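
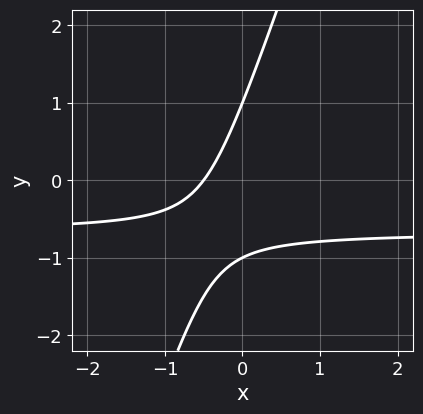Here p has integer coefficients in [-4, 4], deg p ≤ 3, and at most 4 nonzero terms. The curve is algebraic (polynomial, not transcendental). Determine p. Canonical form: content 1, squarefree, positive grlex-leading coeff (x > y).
Degree: a generic line meets the curve in up to 2 points, so deg p = 2.
Reading off the gridlines: the y-axis gridline crossings are at y ∈ {-1, 1}.
Matching integer coefficients to the picture gives p.

3*x*y - y^2 + 2*x + 1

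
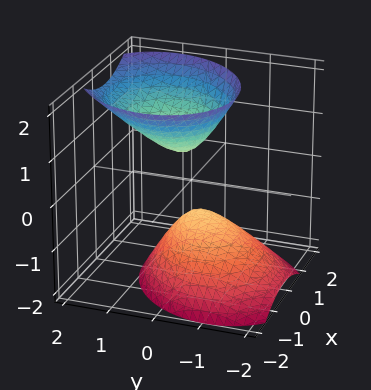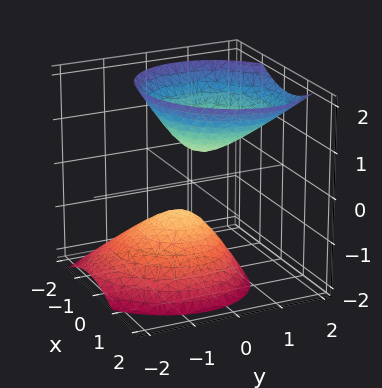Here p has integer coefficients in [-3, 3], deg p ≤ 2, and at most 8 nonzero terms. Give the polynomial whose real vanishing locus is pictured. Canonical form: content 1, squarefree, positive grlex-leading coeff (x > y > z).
3*x^2 - x*y + 3*y^2 - 2*y*z - 2*z^2 + 1

The picture has 2 separate pieces.
Degree: the shape is more complex than any degree-1 surface, so deg p = 2.
Against the integer gridlines: it misses every integer gridline on the x-axis; it misses every integer gridline on the y-axis.
Solving for integer coefficients yields p as stated.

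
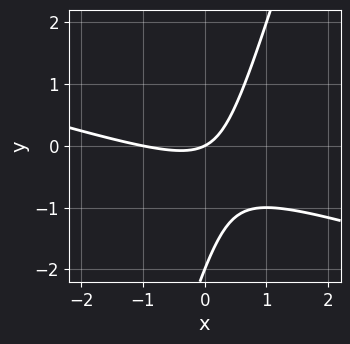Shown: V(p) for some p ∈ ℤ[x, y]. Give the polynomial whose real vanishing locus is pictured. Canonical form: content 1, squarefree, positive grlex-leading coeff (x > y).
First, degree: no degree-1 curve has this shape, so deg p = 2.
Next, from the axis intercepts and sections: the y-axis gridline crossings are at y ∈ {-2, 0}; the x-axis gridline crossings are at x ∈ {-1, 0}.
Finally, putting this together gives p.

x^2 + 3*x*y - y^2 + x - 2*y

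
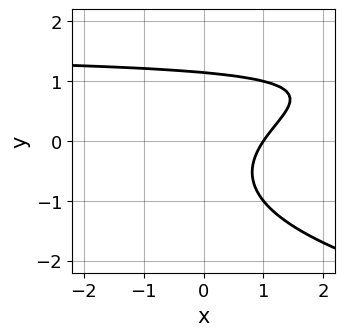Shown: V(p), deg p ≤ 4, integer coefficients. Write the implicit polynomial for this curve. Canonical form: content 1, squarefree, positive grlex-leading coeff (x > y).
(a) The degree is 3 — the shape is more complex than any degree-2 curve.
(b) Checking where it meets the axes: one x-axis crossing is at x = 1.
(c) Putting this together gives p.

2*y^3 - 2*x*y + 3*x - 3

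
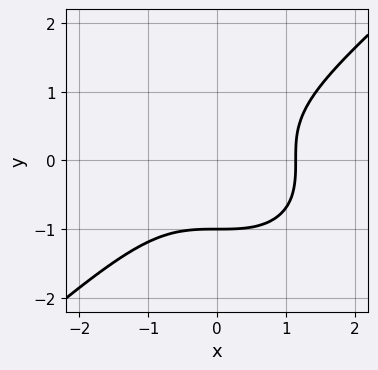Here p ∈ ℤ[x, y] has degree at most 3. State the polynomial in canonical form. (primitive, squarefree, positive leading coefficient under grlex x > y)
2*x^3 - 3*y^3 - 3

deg p = 3.
Checking where it meets the axes: one y-axis crossing is at y = -1.
Together with the visible shape, these determine p as stated.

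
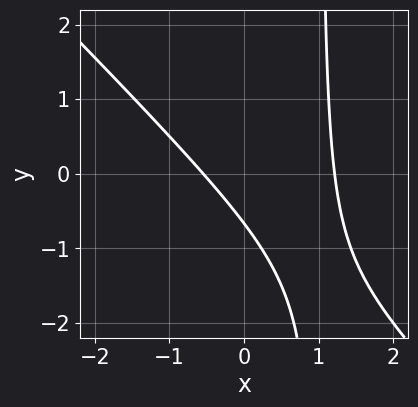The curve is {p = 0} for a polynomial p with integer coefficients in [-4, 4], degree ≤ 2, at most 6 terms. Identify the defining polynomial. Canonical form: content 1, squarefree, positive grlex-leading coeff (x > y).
(a) deg p = 2.
(b) Matching integer coefficients to the picture gives p.

3*x^2 + 3*x*y - 2*x - 3*y - 2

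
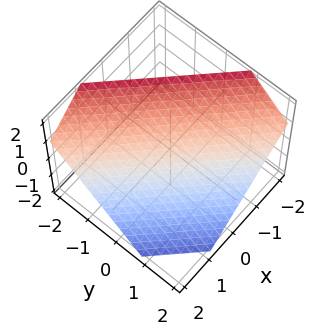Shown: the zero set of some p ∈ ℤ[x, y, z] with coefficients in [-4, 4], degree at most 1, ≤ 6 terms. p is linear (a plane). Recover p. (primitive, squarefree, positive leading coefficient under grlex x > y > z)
3*x + 3*y + 3*z - 2

1. deg p = 1.
2. Putting this together gives p.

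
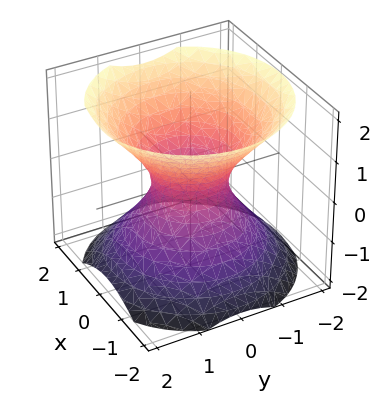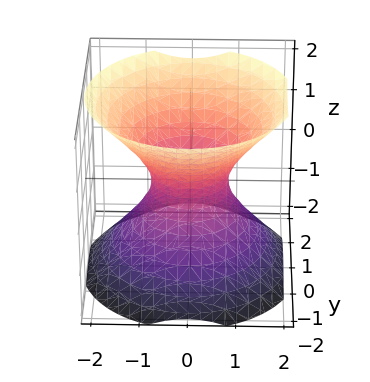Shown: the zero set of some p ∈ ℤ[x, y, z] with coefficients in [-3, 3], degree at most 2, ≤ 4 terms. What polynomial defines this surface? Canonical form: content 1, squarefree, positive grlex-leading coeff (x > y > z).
1. The degree is 2 — an hourglass — one-sheet hyperboloid; a quadric.
2. By symmetry, every cross-section ⟂ z is a circle, so x, y appear only via x² + y²; it's symmetric under z → −z, forcing even powers of z.
3. Checking where it meets the axes: the surface avoids every integer z-axis point in the box; a circular section at z = 1 has radius between 1 and 2.
4. Solving for integer coefficients yields p as stated.

3*x^2 + 3*y^2 - 3*z^2 - 2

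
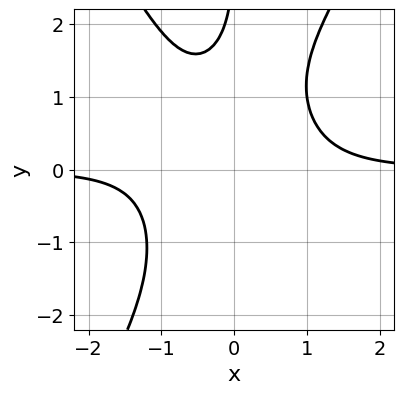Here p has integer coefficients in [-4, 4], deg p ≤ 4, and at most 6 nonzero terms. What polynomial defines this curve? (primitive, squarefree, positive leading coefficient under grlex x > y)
(a) deg p = 4. A generic line meets the curve in up to 4 points.
(b) From the visible intercepts: it misses every integer gridline on the x-axis; the curve avoids every integer y-axis point in the box.
(c) Fitting integer coefficients to these (and the overall shape) gives p.

3*x^3*y - x*y^3 + y - 3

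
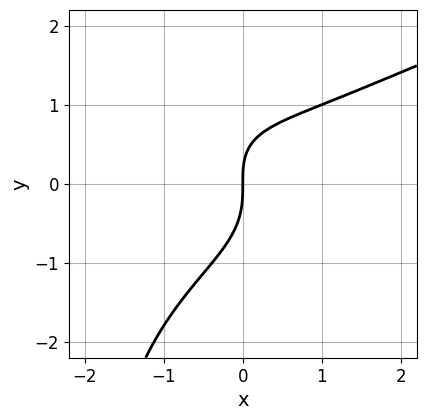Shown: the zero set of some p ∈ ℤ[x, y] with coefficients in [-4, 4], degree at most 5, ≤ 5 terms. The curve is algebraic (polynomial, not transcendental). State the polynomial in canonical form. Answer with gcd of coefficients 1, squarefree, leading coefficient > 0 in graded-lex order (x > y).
1. Degree: a generic line meets the curve in up to 4 points, so deg p = 4.
2. From the axis intercepts and sections: it crosses the y-axis at the gridline y = 0; one x-axis crossing is at x = 0.
3. The integer polynomial consistent with all of this is the stated p.

x*y^3 - x^3 + 2*y^3 + x*y - 3*x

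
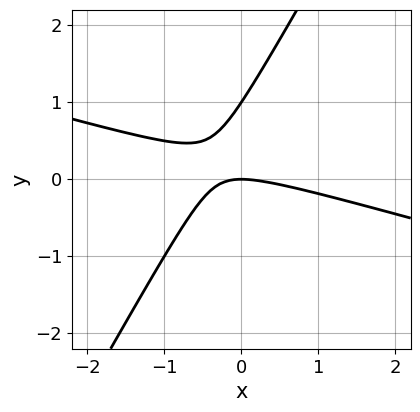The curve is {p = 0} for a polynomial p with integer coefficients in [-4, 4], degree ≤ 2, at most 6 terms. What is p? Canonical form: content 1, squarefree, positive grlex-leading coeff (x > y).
x^2 + 3*x*y - 2*y^2 + 2*y

First, deg p = 2. A generic line meets the curve in up to 2 points.
Next, from the visible intercepts: one x-axis crossing is at x = 0; among the integer gridlines, it crosses the y-axis at y ∈ {0, 1}.
Finally, solving for integer coefficients yields p as stated.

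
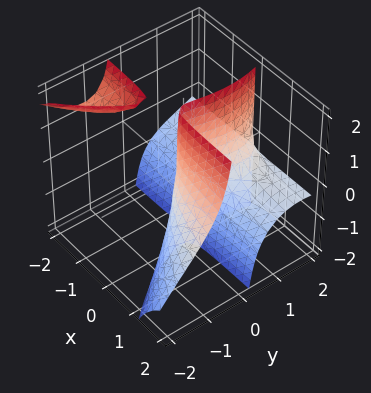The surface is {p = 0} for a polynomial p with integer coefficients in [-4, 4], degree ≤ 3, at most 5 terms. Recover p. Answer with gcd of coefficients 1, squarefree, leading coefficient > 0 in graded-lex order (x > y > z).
(a) There are 2 components. They look like related sheets of one shape, so recover p as a whole.
(b) deg p = 3. A generic line meets the surface in up to 3 points.
(c) From the visible intercepts: it crosses the x-axis at the gridline x = 0; the visible z-axis segment lies entirely on the surface; the y-axis gridline crossings are at y ∈ {0, 2}.
(d) Solving for integer coefficients yields p as stated.

3*x*y*z + y^3 - 2*y^2 + 2*x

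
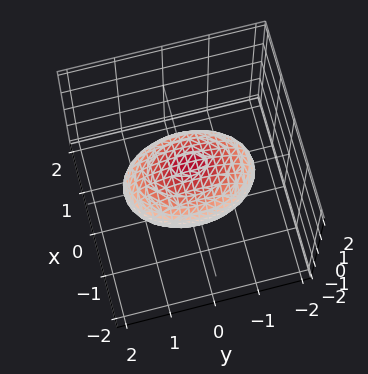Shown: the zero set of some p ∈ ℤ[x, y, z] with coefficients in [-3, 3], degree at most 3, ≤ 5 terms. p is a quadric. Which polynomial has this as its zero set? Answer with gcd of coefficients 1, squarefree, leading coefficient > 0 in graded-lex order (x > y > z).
(a) deg p = 2. A closed, bounded, convex surface; a quadric.
(b) Symmetries: mirror symmetry y ↦ −y ⇒ only even powers of y; mirror symmetry x ↦ −x ⇒ only even powers of x; mirror symmetry z ↦ −z ⇒ only even powers of z.
(c) From the visible intercepts: among the integer gridlines, it crosses the z-axis at z ∈ {-1, 1}; the x-axis gridline crossings are at x ∈ {-1, 1}.
(d) Putting this together gives p.

2*x^2 + y^2 + 2*z^2 - 2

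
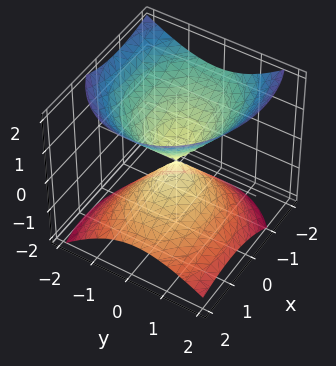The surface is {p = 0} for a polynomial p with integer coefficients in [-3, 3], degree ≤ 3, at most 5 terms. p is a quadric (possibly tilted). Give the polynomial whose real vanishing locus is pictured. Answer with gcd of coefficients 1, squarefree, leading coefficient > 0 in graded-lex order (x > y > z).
First, the picture has 2 separate pieces. They look like related sheets of one shape, so recover p as a whole.
Next, degree: no degree-1 surface has this shape, so deg p = 2.
Next, from the axis intercepts and sections: one z-axis crossing is at z = 0; it crosses the y-axis at the gridline y = 0.
Finally, assembling these constraints gives the stated polynomial.

2*x^2 + 2*x*z + 3*y^2 + y*z - 3*z^2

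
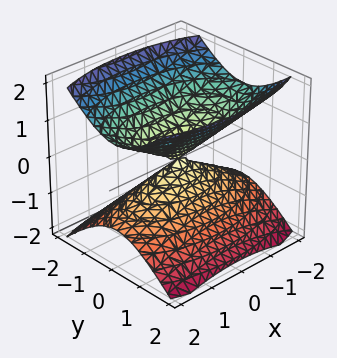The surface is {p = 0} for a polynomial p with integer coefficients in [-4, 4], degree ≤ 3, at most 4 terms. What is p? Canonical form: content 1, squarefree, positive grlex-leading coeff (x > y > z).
x^2 + 3*y^2 - 3*z^2

(a) There are 2 components. Treating them together as one polynomial.
(b) The degree is 2 — a double cone through the origin; a quadric.
(c) Symmetries: the y ↦ −y reflection is a symmetry, so y appears only in even powers; it's symmetric under x → −x, forcing even powers of x; the z ↦ −z reflection is a symmetry, so z appears only in even powers.
(d) From the visible intercepts: it crosses the y-axis at the gridline y = 0; it crosses the x-axis at the gridline x = 0; one z-axis crossing is at z = 0.
(e) Solving for integer coefficients yields p as stated.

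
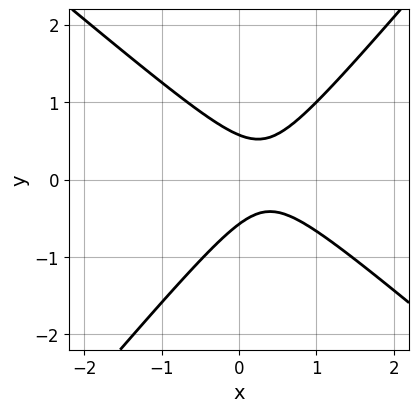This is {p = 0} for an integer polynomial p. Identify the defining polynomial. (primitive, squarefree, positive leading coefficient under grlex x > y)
1. The degree is 2 — the shape is more complex than any degree-1 curve.
2. From the visible intercepts: no x-intercept at any integer in the box.
3. Putting this together gives p.

3*x^2 + x*y - 3*y^2 - 2*x + 1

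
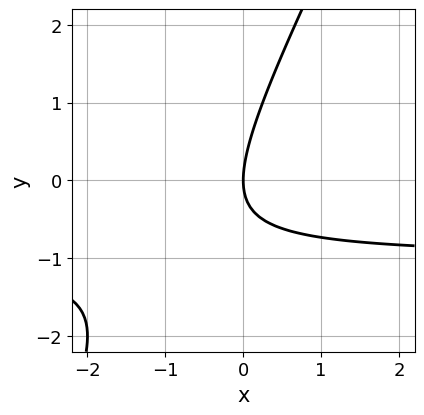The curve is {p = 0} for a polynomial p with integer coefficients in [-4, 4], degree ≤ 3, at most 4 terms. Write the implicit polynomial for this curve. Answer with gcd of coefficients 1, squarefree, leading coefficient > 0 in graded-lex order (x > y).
2*x*y - y^2 + 2*x

1. deg p = 2. A generic line meets the curve in up to 2 points.
2. From the visible intercepts: one y-axis crossing is at y = 0; it crosses the x-axis at the gridline x = 0.
3. Putting this together gives p.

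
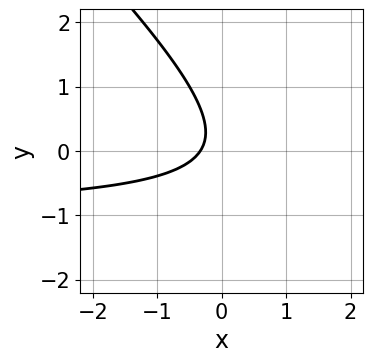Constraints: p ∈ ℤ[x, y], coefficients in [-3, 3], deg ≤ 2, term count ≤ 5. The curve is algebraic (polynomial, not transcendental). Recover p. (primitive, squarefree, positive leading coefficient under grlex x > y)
3*x*y + 3*y^2 + 3*x - y + 1

1. The degree is 2 — no degree-1 curve has this shape.
2. Checking where it meets the axes: no y-intercept at any integer in the box.
3. The integer polynomial consistent with all of this is the stated p.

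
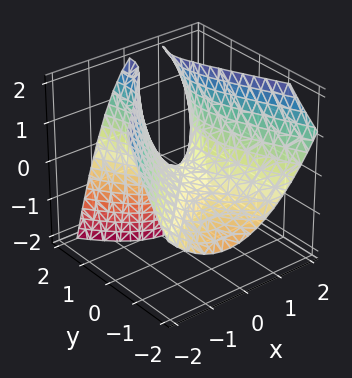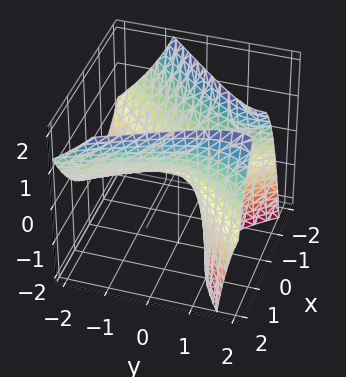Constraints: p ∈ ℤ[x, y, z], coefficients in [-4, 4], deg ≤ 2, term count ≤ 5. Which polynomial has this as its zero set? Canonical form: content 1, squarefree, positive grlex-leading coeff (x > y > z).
1. deg p = 2. A generic line meets the surface in up to 2 points.
2. Reading off the gridlines: it crosses the x-axis at the gridline x = 0; it meets the y-axis at y = 0 (among the integer gridlines); one z-axis crossing is at z = 0.
3. Solving for integer coefficients yields p as stated.

2*x^2 - x*y - y^2 + 2*y*z - 2*z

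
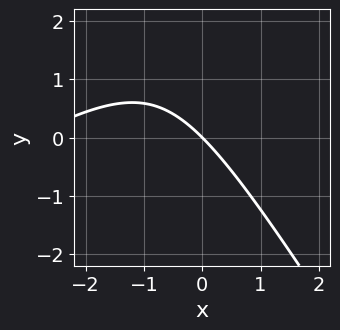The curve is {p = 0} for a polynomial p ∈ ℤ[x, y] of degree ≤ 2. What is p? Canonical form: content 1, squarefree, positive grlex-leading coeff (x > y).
x^2 - x*y - y^2 + 3*x + 3*y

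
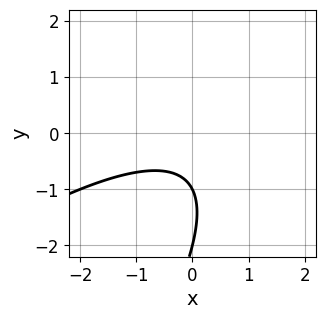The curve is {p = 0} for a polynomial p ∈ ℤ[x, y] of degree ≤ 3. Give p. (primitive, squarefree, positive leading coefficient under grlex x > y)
deg p = 2. The shape is more complex than any degree-1 curve.
Reading off the gridlines: it misses every integer gridline on the x-axis; the y-axis gridline crossings are at y ∈ {-2, -1}.
Matching integer coefficients to the picture gives p.

x^2 - 2*x*y + y^2 + 3*y + 2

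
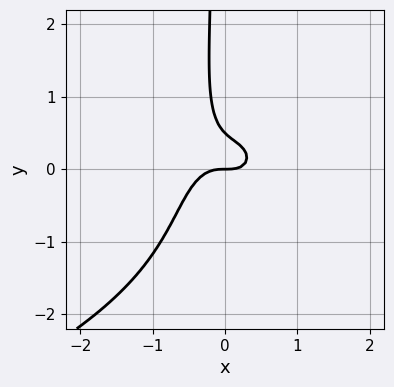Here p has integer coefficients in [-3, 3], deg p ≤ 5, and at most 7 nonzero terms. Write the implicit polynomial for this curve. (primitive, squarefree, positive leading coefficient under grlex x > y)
(a) deg p = 4. A generic line meets the curve in up to 4 points.
(b) Reading off the gridlines: one x-axis crossing is at x = 0; one y-axis crossing is at y = 0.
(c) The integer polynomial consistent with all of this is the stated p.

2*x*y^3 + 3*x^3 + 3*x*y^2 + 2*y^2 - y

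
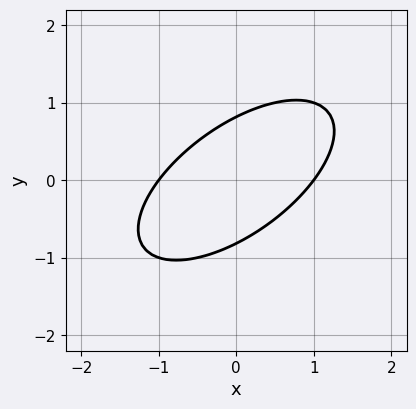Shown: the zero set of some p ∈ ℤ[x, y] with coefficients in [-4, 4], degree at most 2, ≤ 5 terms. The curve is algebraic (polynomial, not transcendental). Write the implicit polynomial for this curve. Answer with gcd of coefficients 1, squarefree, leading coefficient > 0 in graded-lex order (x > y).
2*x^2 - 3*x*y + 3*y^2 - 2

(a) Degree: no degree-1 curve has this shape, so deg p = 2.
(b) Against the integer gridlines: among the integer gridlines, it crosses the x-axis at x ∈ {-1, 1}.
(c) Matching integer coefficients to the picture gives p.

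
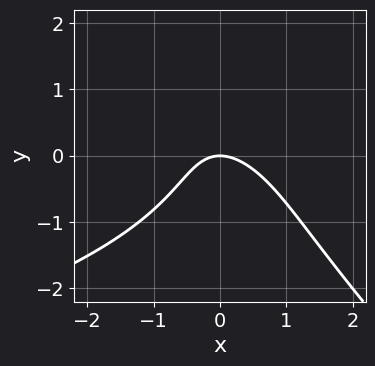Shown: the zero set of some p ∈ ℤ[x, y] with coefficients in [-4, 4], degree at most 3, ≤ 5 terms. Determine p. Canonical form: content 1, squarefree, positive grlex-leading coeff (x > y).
1. Degree: a generic line meets the curve in up to 3 points, so deg p = 3.
2. Against the integer gridlines: it crosses the y-axis at the gridline y = 0; it crosses the x-axis at the gridline x = 0.
3. Fitting integer coefficients to these (and the overall shape) gives p.

x*y^2 + y^3 + 2*x^2 + x*y + 2*y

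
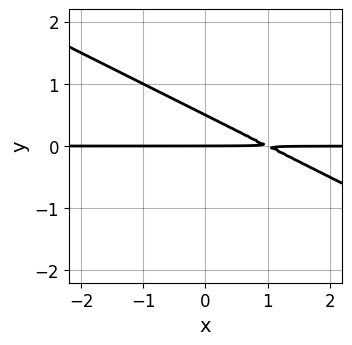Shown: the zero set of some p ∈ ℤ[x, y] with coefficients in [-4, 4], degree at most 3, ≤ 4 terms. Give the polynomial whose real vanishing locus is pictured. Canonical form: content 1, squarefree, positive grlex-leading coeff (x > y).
x*y + 2*y^2 - y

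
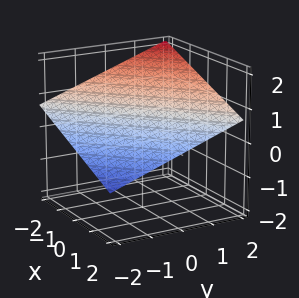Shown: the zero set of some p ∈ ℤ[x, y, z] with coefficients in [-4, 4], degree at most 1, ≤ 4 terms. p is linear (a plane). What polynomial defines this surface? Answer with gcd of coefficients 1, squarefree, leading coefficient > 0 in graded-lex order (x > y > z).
x - y + 3*z - 2

Degree: every cross-section is a straight line — this is a plane, so deg p = 1.
Checking where it meets the axes: one x-axis crossing is at x = 2; one y-axis crossing is at y = -2.
Assembling these constraints gives the stated polynomial.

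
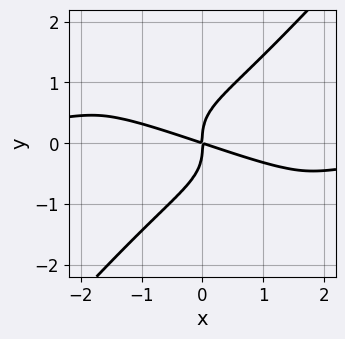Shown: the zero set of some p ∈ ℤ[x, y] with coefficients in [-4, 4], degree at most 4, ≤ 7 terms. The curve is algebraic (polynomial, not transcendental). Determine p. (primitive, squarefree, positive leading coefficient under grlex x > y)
1. deg p = 4. No degree-3 curve has this shape.
2. Against the integer gridlines: it meets the x-axis at x = 0 (among the integer gridlines); one y-axis crossing is at y = 0.
3. Matching integer coefficients to the picture gives p.

x^3*y + 3*x^2*y^2 - 3*y^4 + x^2 + 3*x*y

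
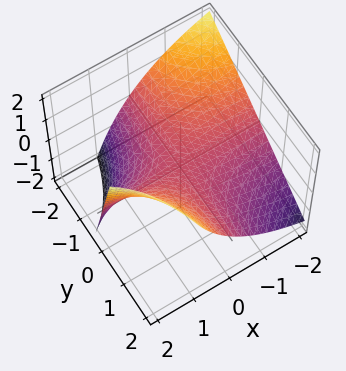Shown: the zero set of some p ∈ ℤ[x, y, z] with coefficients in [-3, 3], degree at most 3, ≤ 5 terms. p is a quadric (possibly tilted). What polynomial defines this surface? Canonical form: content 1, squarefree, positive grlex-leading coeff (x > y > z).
2*x*y + x*z - 3*z

1. deg p = 2.
2. Checking where it meets the axes: the visible x-axis segment lies entirely on the surface; it meets the z-axis at z = 0 (among the integer gridlines); every point of the y-axis in the box is on the surface.
3. Matching integer coefficients to the picture gives p.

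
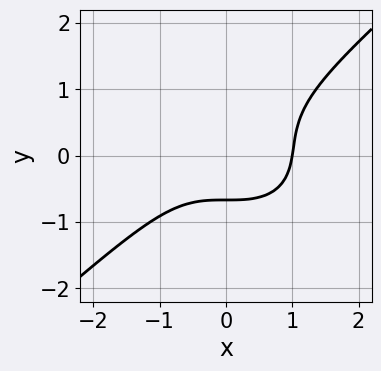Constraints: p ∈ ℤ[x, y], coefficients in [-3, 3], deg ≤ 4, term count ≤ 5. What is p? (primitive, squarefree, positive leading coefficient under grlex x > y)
1. Degree: no degree-2 curve has this shape, so deg p = 3.
2. Reading off the gridlines: it meets the x-axis at x = 1 (among the integer gridlines).
3. Assembling these constraints gives the stated polynomial.

2*x^3 - 3*y^3 + y^2 - y - 2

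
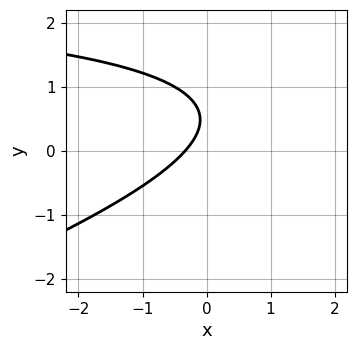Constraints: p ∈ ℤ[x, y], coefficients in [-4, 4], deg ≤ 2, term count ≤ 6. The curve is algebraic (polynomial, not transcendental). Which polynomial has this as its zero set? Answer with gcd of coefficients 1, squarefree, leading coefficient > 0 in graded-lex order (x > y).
1. Degree: no degree-1 curve has this shape, so deg p = 2.
2. Checking where it meets the axes: it misses every integer gridline on the y-axis.
3. The integer polynomial consistent with all of this is the stated p.

x*y - 3*y^2 - 3*x + 3*y - 1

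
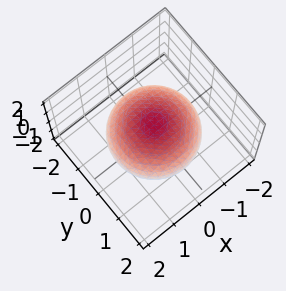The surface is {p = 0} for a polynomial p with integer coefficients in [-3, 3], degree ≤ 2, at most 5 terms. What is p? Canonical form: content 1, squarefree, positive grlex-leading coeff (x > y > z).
x^2 + y^2 + 2*z^2 - 2

1. The degree is 2 — the shape is more complex than any degree-1 surface.
2. Symmetry: every cross-section ⟂ z is a circle, so x, y appear only via x² + y².
3. Reading off the gridlines: among the integer gridlines, it crosses the z-axis at z ∈ {-1, 1}; a circular section at z = 0 has radius between 1 and 2.
4. Fitting integer coefficients to these (and the overall shape) gives p.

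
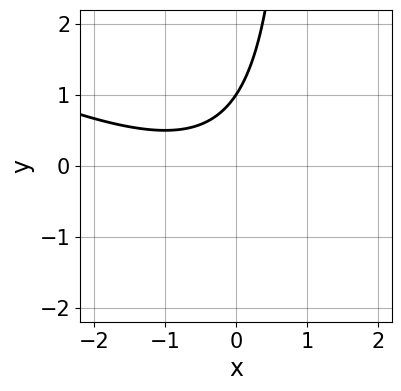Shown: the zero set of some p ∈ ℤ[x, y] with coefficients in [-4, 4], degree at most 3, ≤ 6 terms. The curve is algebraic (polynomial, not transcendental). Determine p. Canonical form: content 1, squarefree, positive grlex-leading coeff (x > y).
1. Degree: no degree-1 curve has this shape, so deg p = 2.
2. From the axis intercepts and sections: it misses every integer gridline on the x-axis; it crosses the y-axis at the gridline y = 1.
3. Solving for integer coefficients yields p as stated.

x^2 + 2*x*y + x - 2*y + 2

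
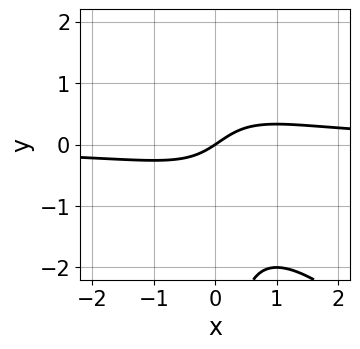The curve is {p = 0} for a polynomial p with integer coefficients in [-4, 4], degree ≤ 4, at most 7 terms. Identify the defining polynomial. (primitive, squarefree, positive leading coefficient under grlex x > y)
The degree is 3 — a generic line meets the curve in up to 3 points.
Checking where it meets the axes: one y-axis crossing is at y = 0; it crosses the x-axis at the gridline x = 0.
The integer polynomial consistent with all of this is the stated p.

3*x^2*y + 3*x*y^2 - x*y - 2*x + 3*y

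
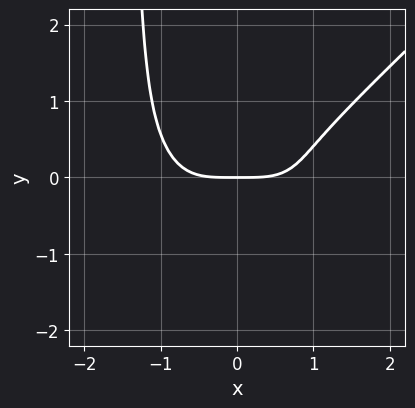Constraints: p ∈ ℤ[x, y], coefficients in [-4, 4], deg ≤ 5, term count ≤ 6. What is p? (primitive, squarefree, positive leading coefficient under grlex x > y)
x^4 + x^2*y^2 - 2*x*y^3 - 3*y^3 - 2*y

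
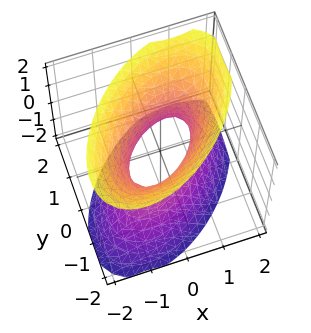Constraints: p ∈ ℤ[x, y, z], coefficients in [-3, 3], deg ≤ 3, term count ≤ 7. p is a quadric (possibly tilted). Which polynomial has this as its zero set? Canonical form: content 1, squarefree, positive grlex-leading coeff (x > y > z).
3*x^2 - 3*x*y + 3*y^2 - 2*z^2 - 2

(a) Degree: the shape is more complex than any degree-1 surface, so deg p = 2.
(b) From the visible intercepts: it misses every integer gridline on the z-axis.
(c) Matching integer coefficients to the picture gives p.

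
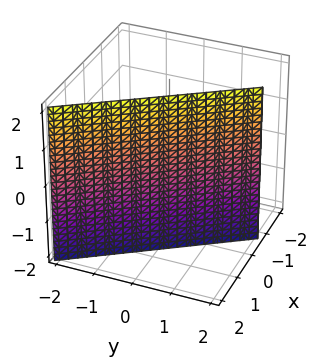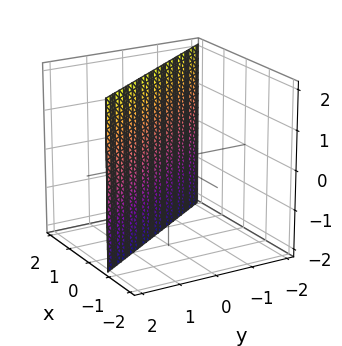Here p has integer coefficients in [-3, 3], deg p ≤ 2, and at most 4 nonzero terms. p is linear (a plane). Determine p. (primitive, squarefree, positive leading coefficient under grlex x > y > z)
3*x + 2*y - 2

(a) The degree is 1 — every cross-section is a straight line — this is a plane.
(b) Observable constraints: one y-axis crossing is at y = 1; the surface avoids every integer z-axis point in the box.
(c) Together with the visible shape, these determine p as stated.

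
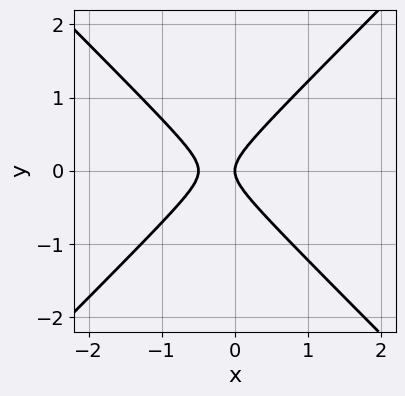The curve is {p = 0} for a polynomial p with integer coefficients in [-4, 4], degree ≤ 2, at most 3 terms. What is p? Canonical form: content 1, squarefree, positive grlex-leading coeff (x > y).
(a) Degree: a generic line meets the curve in up to 2 points, so deg p = 2.
(b) Symmetries: mirror symmetry y ↦ −y ⇒ only even powers of y.
(c) Checking where it meets the axes: one x-axis crossing is at x = 0; it meets the y-axis at y = 0 (among the integer gridlines).
(d) Solving for integer coefficients yields p as stated.

2*x^2 - 2*y^2 + x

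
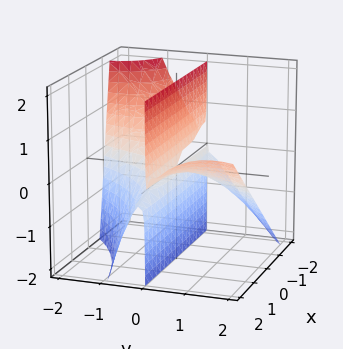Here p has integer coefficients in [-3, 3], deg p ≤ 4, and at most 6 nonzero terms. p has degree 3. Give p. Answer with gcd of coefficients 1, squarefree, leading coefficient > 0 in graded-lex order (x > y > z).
First, deg p = 3. A generic line meets the surface in up to 3 points.
Then, reading off the gridlines: every point of the x-axis in the box is on the surface; every point of the z-axis in the box is on the surface; one y-axis crossing is at y = 0.
Finally, together with the visible shape, these determine p as stated.

2*x*y^2 - y^3 - y^2*z - 3*y*z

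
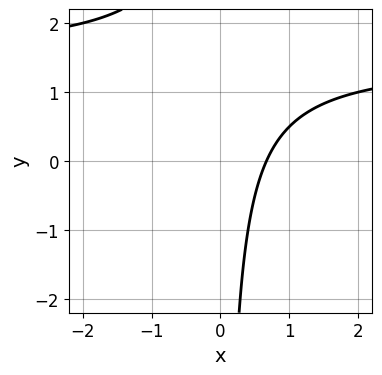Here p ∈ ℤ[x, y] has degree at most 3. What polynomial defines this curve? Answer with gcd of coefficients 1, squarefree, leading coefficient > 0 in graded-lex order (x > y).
Degree: the shape is more complex than any degree-1 curve, so deg p = 2.
Checking where it meets the axes: the curve avoids every integer y-axis point in the box.
These observations pin down the coefficients.

2*x*y - 3*x + 2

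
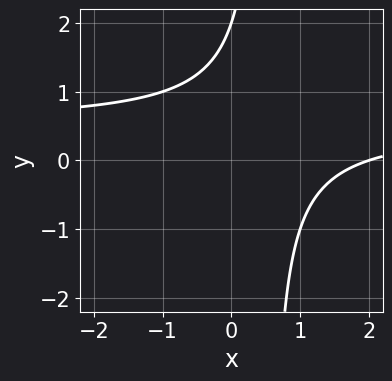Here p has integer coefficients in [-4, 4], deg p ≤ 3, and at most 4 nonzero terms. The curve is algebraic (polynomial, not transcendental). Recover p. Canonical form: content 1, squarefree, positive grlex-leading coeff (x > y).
First, degree: no degree-1 curve has this shape, so deg p = 2.
Next, from the axis intercepts and sections: one x-axis crossing is at x = 2; one y-axis crossing is at y = 2.
Finally, putting this together gives p.

2*x*y - x - y + 2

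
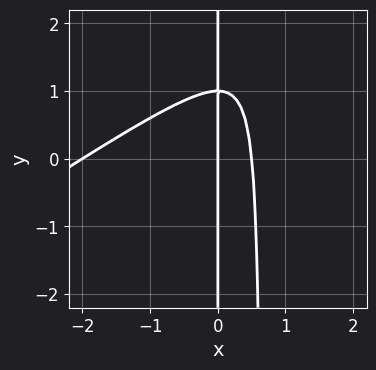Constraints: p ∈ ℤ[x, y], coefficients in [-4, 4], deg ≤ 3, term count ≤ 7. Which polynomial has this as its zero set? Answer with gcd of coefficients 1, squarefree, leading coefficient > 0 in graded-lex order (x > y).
1. deg p = 3. No degree-2 curve has this shape.
2. From the axis intercepts and sections: the visible y-axis segment lies entirely on the curve; among the integer gridlines, it crosses the x-axis at x ∈ {-2, 0}.
3. Together with the visible shape, these determine p as stated.

2*x^3 - 3*x^2*y + 3*x^2 + 2*x*y - 2*x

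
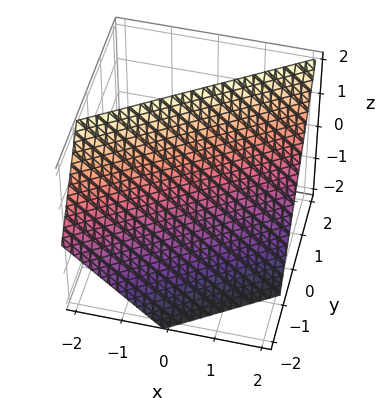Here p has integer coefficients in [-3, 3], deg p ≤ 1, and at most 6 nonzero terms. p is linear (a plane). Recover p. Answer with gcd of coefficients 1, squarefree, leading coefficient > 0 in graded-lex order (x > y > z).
2*x - 3*y + 2*z - 2

deg p = 1. Every cross-section is a straight line — this is a plane.
From the axis intercepts and sections: one z-axis crossing is at z = 1; it crosses the x-axis at the gridline x = 1.
Solving for integer coefficients yields p as stated.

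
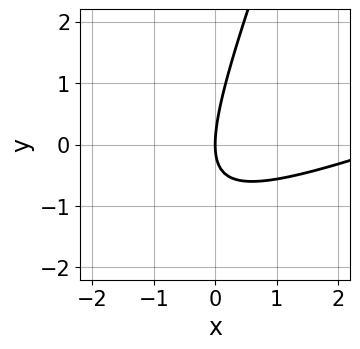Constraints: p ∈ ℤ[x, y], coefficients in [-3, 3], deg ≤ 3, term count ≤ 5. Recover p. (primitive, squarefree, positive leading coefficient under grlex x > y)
x^2 - 3*x*y + y^2 - 3*x

The degree is 2 — a generic line meets the curve in up to 2 points.
Checking where it meets the axes: it crosses the x-axis at the gridline x = 0; it crosses the y-axis at the gridline y = 0.
Fitting integer coefficients to these (and the overall shape) gives p.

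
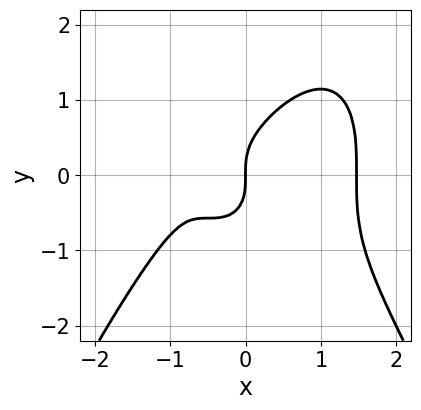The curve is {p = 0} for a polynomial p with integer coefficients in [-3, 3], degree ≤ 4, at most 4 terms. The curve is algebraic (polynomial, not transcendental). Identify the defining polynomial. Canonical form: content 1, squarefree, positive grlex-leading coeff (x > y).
2*x^4 + 2*y^3 - 3*x^2 - 2*x

1. deg p = 4. No degree-3 curve has this shape.
2. From the visible intercepts: it meets the y-axis at y = 0 (among the integer gridlines); it meets the x-axis at x = 0 (among the integer gridlines).
3. These observations pin down the coefficients.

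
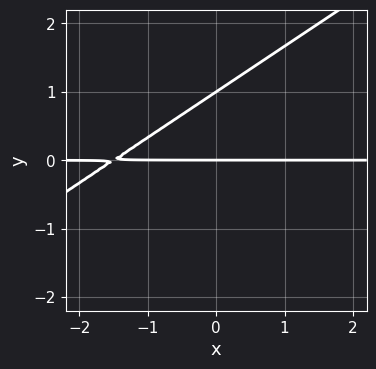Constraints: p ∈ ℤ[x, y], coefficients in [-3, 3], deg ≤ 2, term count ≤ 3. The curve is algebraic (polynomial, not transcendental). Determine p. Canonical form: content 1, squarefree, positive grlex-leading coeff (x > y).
(a) Degree: a generic line meets the curve in up to 2 points, so deg p = 2.
(b) Checking where it meets the axes: among the integer gridlines, it crosses the y-axis at y ∈ {0, 1}; every point of the x-axis in the box is on the curve.
(c) Solving for integer coefficients yields p as stated.

2*x*y - 3*y^2 + 3*y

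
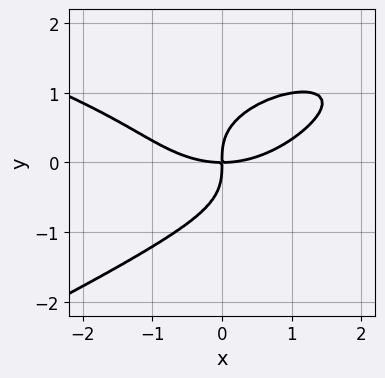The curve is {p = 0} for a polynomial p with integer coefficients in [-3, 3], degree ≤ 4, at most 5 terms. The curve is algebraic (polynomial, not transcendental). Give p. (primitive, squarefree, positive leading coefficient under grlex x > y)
x*y^3 - 3*y^4 - x^3 + 3*x*y

1. Degree: the shape is more complex than any degree-3 curve, so deg p = 4.
2. Observable constraints: one y-axis crossing is at y = 0; one x-axis crossing is at x = 0.
3. These observations pin down the coefficients.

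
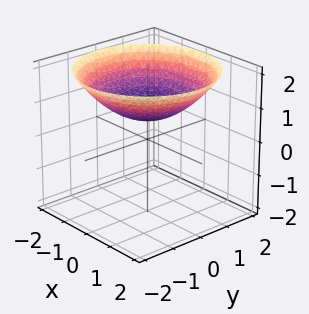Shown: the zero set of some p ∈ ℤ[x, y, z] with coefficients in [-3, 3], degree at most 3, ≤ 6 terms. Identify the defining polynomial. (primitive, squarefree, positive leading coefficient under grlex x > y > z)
x^2 + y^2 - 3*z + 2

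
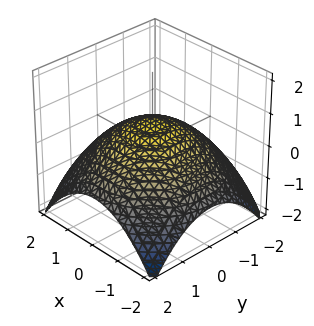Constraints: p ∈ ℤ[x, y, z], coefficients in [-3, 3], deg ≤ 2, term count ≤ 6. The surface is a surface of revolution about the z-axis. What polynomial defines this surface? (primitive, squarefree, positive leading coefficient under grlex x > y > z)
(a) Degree: a generic line meets the surface in up to 2 points, so deg p = 2.
(b) Symmetries: the z-axis is an axis of rotation, so x and y enter only as x² + y².
(c) Reading off the gridlines: a circular section at z = 0 has radius between 1 and 2.
(d) Putting this together gives p.

x^2 + y^2 + 3*z - 2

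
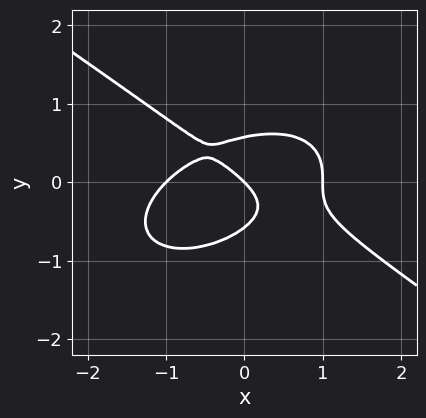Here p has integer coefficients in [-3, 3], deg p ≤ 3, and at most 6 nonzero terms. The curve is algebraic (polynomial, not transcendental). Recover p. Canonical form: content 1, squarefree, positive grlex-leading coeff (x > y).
deg p = 3. A generic line meets the curve in up to 3 points.
Against the integer gridlines: the x-axis gridline crossings are at x ∈ {-1, 0, 1}; it meets the y-axis at y = 0 (among the integer gridlines).
Together with the visible shape, these determine p as stated.

x^3 + 3*y^3 + x*y - x - y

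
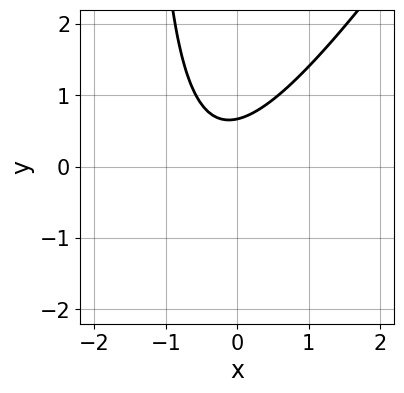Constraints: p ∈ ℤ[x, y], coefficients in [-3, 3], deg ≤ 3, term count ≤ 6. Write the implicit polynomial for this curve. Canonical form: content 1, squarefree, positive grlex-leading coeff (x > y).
First, the degree is 2 — no degree-1 curve has this shape.
Next, from the visible intercepts: the curve avoids every integer x-axis point in the box.
Finally, solving for integer coefficients yields p as stated.

3*x^2 - 2*x*y + 2*x - 3*y + 2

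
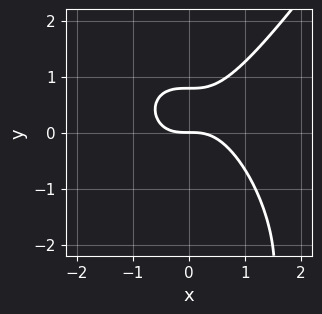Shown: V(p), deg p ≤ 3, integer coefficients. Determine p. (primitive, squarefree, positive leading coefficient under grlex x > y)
3*x^3 - y^3 - 3*y^2 + 3*y

1. deg p = 3. No degree-2 curve has this shape.
2. From the axis intercepts and sections: it crosses the x-axis at the gridline x = 0; one y-axis crossing is at y = 0.
3. Solving for integer coefficients yields p as stated.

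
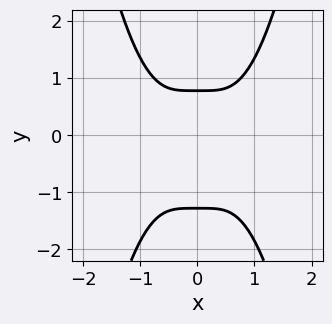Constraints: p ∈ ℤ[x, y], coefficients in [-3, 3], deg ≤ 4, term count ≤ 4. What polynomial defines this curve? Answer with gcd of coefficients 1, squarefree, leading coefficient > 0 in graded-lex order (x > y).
(a) deg p = 4. The shape is more complex than any degree-3 curve.
(b) Symmetries: it's symmetric under x → −x, forcing even powers of x.
(c) Against the integer gridlines: no x-intercept at any integer in the box.
(d) Solving for integer coefficients yields p as stated.

3*x^4 - 2*y^2 - y + 2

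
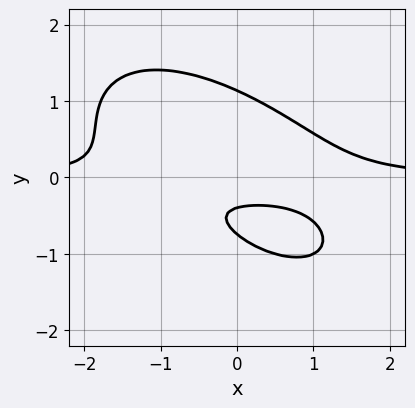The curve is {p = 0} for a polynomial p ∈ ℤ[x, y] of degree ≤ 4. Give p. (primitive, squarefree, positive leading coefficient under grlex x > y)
1. The degree is 3 — the shape is more complex than any degree-2 curve.
2. Observable constraints: the curve avoids every integer x-axis point in the box.
3. Fitting integer coefficients to these (and the overall shape) gives p.

2*x^2*y + 3*x*y^2 + 3*y^3 - 3*y - 1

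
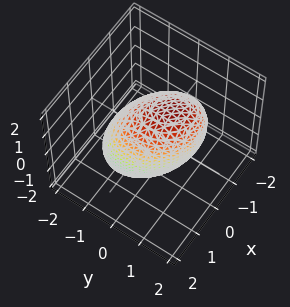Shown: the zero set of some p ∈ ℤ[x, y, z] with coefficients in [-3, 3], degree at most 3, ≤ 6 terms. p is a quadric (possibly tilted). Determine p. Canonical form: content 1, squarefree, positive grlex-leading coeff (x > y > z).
2*x^2 + x*y + 2*y^2 - y*z + z^2 - 3

1. deg p = 2. The shape is more complex than any degree-1 surface.
2. Solving for integer coefficients yields p as stated.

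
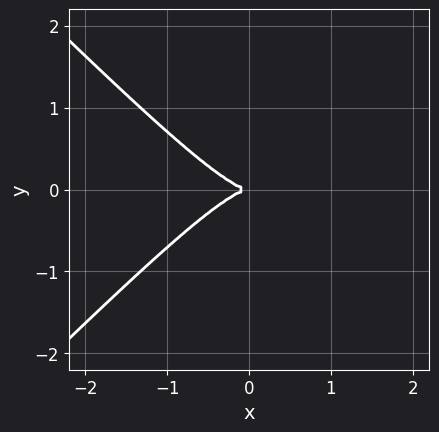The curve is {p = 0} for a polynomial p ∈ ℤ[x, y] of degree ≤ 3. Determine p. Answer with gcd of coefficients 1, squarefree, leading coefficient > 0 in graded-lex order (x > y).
x^3 - x*y^2 + y^2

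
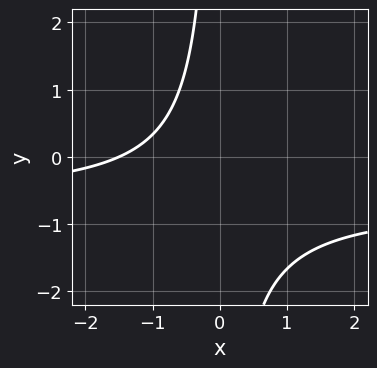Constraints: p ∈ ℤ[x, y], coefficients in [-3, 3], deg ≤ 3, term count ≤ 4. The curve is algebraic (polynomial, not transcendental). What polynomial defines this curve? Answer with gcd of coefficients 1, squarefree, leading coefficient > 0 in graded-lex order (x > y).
First, deg p = 2.
Next, from the axis intercepts and sections: the curve avoids every integer y-axis point in the box.
Finally, these observations pin down the coefficients.

3*x*y + 2*x + 3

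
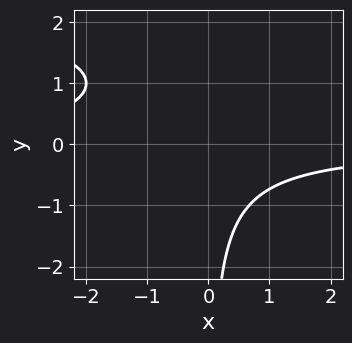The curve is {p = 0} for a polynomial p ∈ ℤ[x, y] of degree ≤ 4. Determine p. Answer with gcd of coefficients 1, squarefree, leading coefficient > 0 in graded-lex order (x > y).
x*y^2 - 2*x*y - 2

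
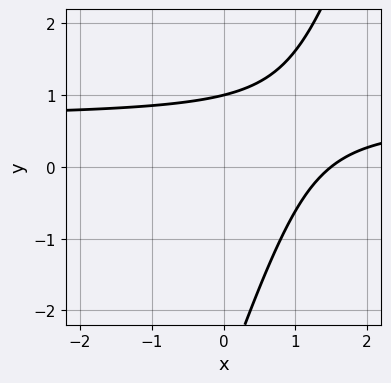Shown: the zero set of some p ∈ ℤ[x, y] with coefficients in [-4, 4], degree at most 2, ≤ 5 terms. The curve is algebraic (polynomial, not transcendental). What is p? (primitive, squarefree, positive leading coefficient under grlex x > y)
3*x*y - y^2 - 2*x - 2*y + 3

deg p = 2. The shape is more complex than any degree-1 curve.
Against the integer gridlines: it meets the y-axis at y = 1 (among the integer gridlines).
Fitting integer coefficients to these (and the overall shape) gives p.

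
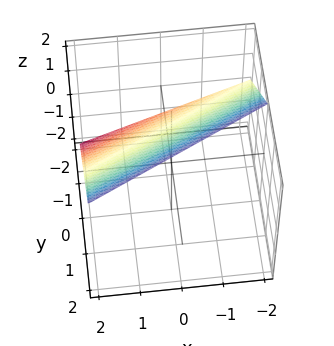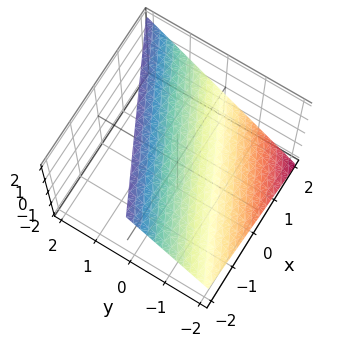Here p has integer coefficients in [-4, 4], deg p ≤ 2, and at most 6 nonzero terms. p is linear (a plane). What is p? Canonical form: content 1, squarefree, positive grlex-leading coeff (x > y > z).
x - 2*y + 2*z - 2

deg p = 1. The surface is flat (a plane).
From the axis intercepts and sections: it crosses the x-axis at the gridline x = 2; it crosses the y-axis at the gridline y = -1; it crosses the z-axis at the gridline z = 1.
Fitting integer coefficients to these (and the overall shape) gives p.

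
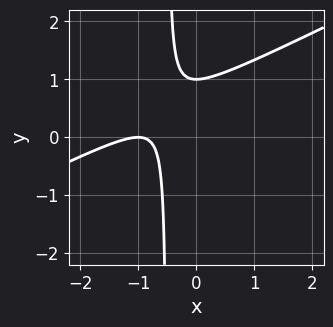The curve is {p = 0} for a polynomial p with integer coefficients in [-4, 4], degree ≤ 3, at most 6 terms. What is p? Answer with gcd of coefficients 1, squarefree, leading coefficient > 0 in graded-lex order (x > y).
First, degree: a generic line meets the curve in up to 2 points, so deg p = 2.
Then, observable constraints: it crosses the y-axis at the gridline y = 1; it meets the x-axis at x = -1 (among the integer gridlines).
Finally, solving for integer coefficients yields p as stated.

x^2 - 2*x*y + 2*x - y + 1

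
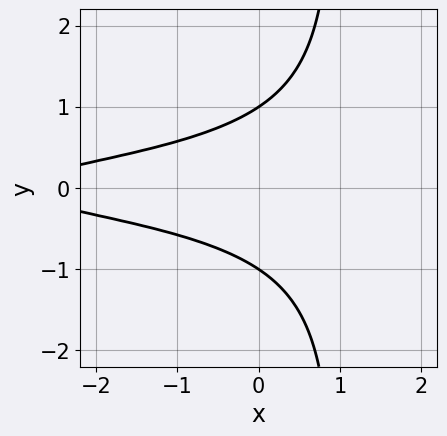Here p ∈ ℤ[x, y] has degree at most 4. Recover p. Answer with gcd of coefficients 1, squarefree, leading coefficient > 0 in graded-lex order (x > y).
3*x*y^2 - 3*y^2 + x + 3

First, degree: a generic line meets the curve in up to 3 points, so deg p = 3.
Next, symmetries: it's symmetric under y → −y, forcing even powers of y.
Then, observable constraints: no x-intercept at any integer in the box; among the integer gridlines, it crosses the y-axis at y ∈ {-1, 1}.
Finally, fitting integer coefficients to these (and the overall shape) gives p.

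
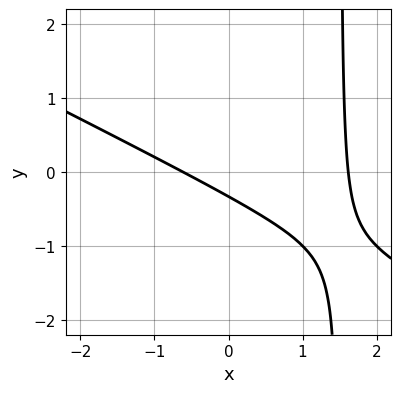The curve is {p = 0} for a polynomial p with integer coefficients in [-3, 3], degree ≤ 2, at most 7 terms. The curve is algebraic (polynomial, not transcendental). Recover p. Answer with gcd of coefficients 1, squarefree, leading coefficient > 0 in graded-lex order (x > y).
1. deg p = 2.
2. Matching integer coefficients to the picture gives p.

x^2 + 2*x*y - x - 3*y - 1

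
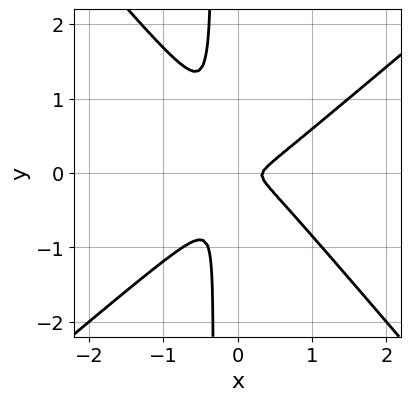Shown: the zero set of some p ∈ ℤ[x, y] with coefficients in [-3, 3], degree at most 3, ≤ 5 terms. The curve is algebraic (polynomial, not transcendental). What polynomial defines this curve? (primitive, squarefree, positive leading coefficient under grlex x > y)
3*x^3 - x^2*y - 3*x*y^2 - x^2 - y^2

deg p = 3.
Putting this together gives p.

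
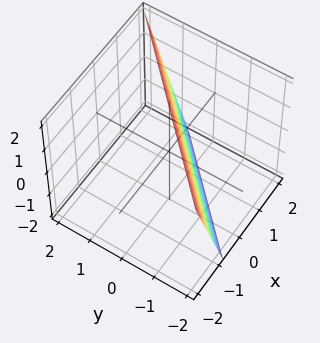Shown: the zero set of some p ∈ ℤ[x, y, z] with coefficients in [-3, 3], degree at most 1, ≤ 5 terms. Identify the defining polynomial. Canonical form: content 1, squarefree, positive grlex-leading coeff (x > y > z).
deg p = 1. Every cross-section is a straight line — this is a plane.
From the axis intercepts and sections: it crosses the z-axis at the gridline z = 2.
Together with the visible shape, these determine p as stated.

3*x - 3*y + z - 2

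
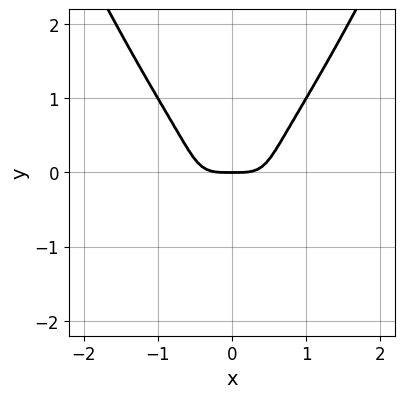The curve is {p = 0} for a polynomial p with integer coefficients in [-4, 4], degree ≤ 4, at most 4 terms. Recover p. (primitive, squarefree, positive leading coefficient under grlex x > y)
3*x^4 - 2*y^3 - y

deg p = 4. No degree-3 curve has this shape.
Symmetries: mirror symmetry x ↦ −x ⇒ only even powers of x.
Observable constraints: one x-axis crossing is at x = 0; one y-axis crossing is at y = 0.
Solving for integer coefficients yields p as stated.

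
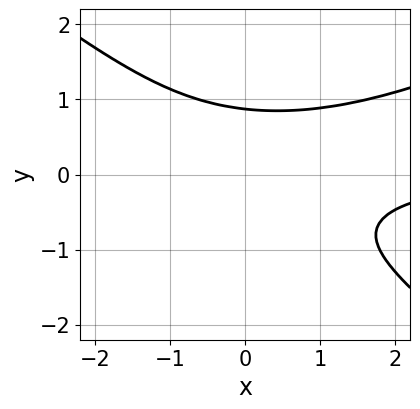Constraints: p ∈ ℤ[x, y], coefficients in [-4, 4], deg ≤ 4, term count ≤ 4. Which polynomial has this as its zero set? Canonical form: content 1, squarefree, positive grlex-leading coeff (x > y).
x^2*y - x*y^2 - 3*y^3 + 2

1. Degree: the shape is more complex than any degree-2 curve, so deg p = 3.
2. From the visible intercepts: it misses every integer gridline on the x-axis.
3. These observations pin down the coefficients.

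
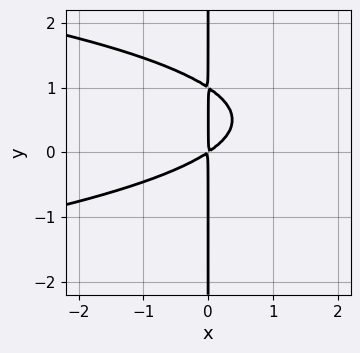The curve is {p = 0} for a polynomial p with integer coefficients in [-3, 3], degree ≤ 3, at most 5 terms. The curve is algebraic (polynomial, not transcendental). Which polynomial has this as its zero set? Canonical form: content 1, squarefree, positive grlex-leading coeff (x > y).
First, degree: no degree-2 curve has this shape, so deg p = 3.
Then, against the integer gridlines: the visible y-axis segment lies entirely on the curve.
Finally, matching integer coefficients to the picture gives p.

3*x*y^2 + 2*x^2 - 3*x*y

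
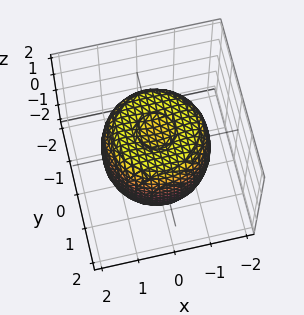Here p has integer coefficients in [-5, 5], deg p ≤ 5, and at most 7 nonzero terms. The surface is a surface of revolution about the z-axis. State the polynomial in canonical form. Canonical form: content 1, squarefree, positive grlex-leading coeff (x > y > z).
2*x^4 + 4*x^2*y^2 + 2*y^4 - 3*x^2 - 3*y^2 + 2*z^2 - 2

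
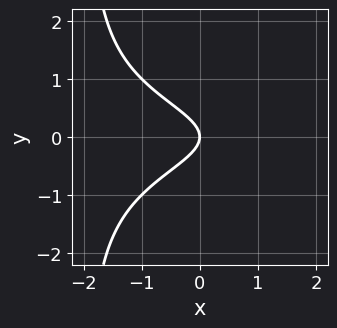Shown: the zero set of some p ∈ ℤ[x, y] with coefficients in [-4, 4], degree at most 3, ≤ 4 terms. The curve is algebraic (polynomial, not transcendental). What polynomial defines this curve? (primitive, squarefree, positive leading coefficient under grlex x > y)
deg p = 3. The shape is more complex than any degree-2 curve.
Symmetries: it's symmetric under y → −y, forcing even powers of y.
From the axis intercepts and sections: it meets the y-axis at y = 0 (among the integer gridlines); it meets the x-axis at x = 0 (among the integer gridlines).
Putting this together gives p.

x*y^2 + 2*y^2 + x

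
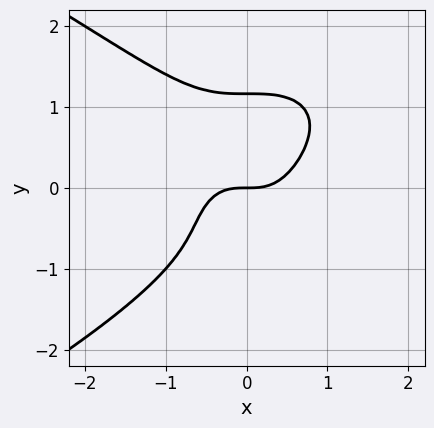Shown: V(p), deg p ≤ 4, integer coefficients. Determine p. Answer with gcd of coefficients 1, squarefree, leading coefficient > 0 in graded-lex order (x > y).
2*y^4 + 3*x^3 - y^2 - 2*y

(a) deg p = 4. No degree-3 curve has this shape.
(b) From the axis intercepts and sections: it meets the x-axis at x = 0 (among the integer gridlines); it meets the y-axis at y = 0 (among the integer gridlines).
(c) Assembling these constraints gives the stated polynomial.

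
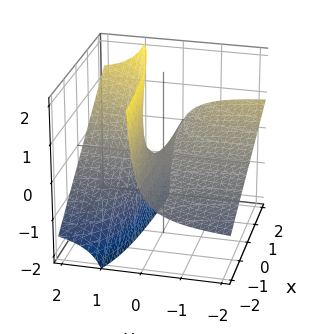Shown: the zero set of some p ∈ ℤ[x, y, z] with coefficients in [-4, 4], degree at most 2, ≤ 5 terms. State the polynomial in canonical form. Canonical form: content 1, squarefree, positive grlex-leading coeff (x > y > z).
x*y - 2*y*z + z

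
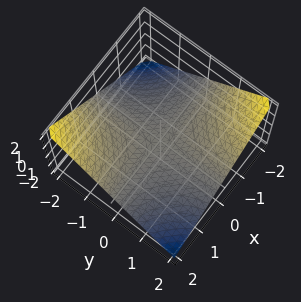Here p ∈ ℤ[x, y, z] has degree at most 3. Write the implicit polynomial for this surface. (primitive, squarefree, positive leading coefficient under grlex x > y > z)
x*y + 2*z

First, the degree is 2 — a saddle surface; a quadric.
Next, observable constraints: it meets the z-axis at z = 0 (among the integer gridlines); every point of the y-axis in the box is on the surface; the visible x-axis segment lies entirely on the surface.
Finally, the integer polynomial consistent with all of this is the stated p.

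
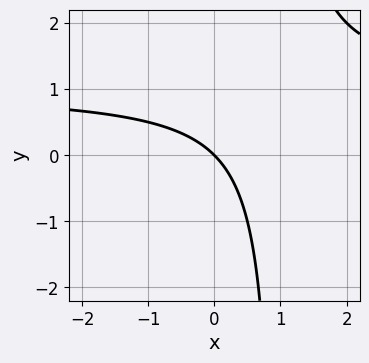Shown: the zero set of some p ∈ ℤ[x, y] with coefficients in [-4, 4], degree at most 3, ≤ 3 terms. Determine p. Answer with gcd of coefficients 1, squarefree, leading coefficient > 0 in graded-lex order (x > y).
x*y - x - y

1. Degree: the shape is more complex than any degree-1 curve, so deg p = 2.
2. Checking where it meets the axes: it meets the y-axis at y = 0 (among the integer gridlines); it crosses the x-axis at the gridline x = 0.
3. Assembling these constraints gives the stated polynomial.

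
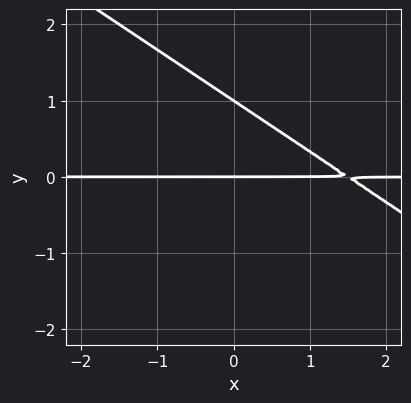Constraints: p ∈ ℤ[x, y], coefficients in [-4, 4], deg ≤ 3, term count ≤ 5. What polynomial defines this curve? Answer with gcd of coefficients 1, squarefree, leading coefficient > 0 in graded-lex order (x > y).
First, degree: a generic line meets the curve in up to 2 points, so deg p = 2.
Then, checking where it meets the axes: the y-axis gridline crossings are at y ∈ {0, 1}; the visible x-axis segment lies entirely on the curve.
Finally, solving for integer coefficients yields p as stated.

2*x*y + 3*y^2 - 3*y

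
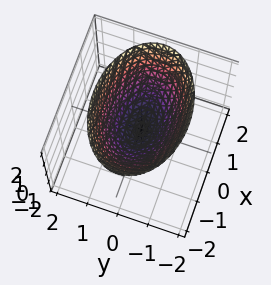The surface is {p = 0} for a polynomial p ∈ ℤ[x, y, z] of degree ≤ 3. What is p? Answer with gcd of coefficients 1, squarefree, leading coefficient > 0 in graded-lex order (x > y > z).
x^2 + 2*y^2 - 2*z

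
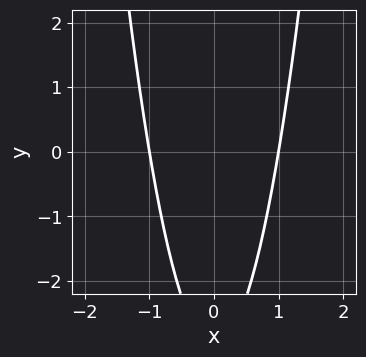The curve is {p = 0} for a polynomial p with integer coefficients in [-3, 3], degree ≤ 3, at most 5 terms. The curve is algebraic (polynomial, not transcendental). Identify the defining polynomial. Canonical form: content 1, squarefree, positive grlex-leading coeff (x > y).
3*x^2 - y - 3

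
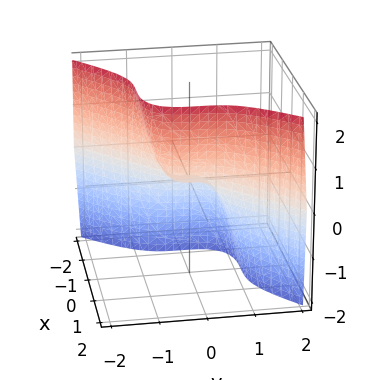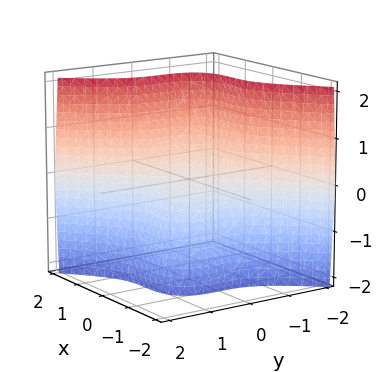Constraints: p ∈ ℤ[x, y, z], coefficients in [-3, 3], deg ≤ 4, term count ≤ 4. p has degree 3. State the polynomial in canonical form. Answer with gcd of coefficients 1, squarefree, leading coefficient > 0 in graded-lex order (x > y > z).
3*x^3 - 3*y^3 - 2*z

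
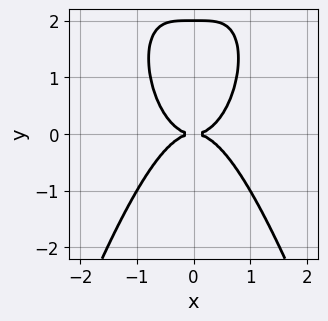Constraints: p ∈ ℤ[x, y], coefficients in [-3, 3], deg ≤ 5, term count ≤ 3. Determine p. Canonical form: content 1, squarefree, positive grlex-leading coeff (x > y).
(a) Degree: the shape is more complex than any degree-3 curve, so deg p = 4.
(b) Symmetries: it's symmetric under x → −x, forcing even powers of x.
(c) Observable constraints: among the integer gridlines, it crosses the y-axis at y ∈ {0, 2}; one x-axis crossing is at x = 0.
(d) Fitting integer coefficients to these (and the overall shape) gives p.

3*x^4 + y^3 - 2*y^2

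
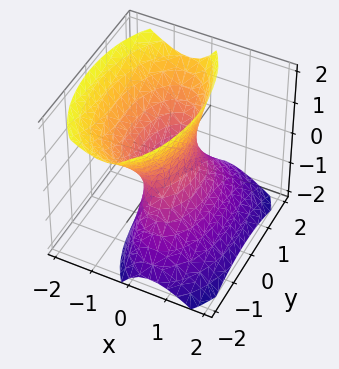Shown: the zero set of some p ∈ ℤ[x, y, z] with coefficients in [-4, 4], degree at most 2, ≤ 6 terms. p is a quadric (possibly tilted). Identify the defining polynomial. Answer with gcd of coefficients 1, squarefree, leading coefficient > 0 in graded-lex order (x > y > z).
1. Degree: a generic line meets the surface in up to 2 points, so deg p = 2.
2. From the axis intercepts and sections: the surface avoids every integer z-axis point in the box; among the integer gridlines, it crosses the y-axis at y ∈ {-1, 1}.
3. Putting this together gives p.

3*x^2 + 2*x*z + y^2 - z^2 - 1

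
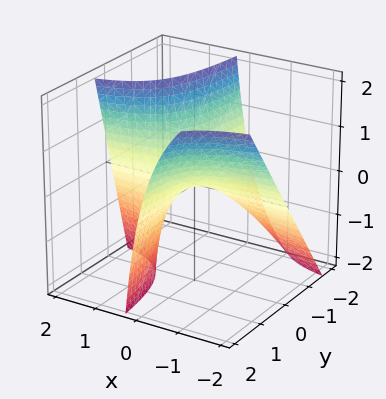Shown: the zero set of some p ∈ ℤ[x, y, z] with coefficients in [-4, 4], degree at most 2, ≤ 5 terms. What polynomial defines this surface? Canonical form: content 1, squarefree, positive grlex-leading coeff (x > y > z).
First, degree: a generic line meets the surface in up to 2 points, so deg p = 2.
Next, against the integer gridlines: it meets the z-axis at z = 0 (among the integer gridlines); the visible x-axis segment lies entirely on the surface; every point of the y-axis in the box is on the surface.
Finally, putting this together gives p.

2*x*y - x*z + z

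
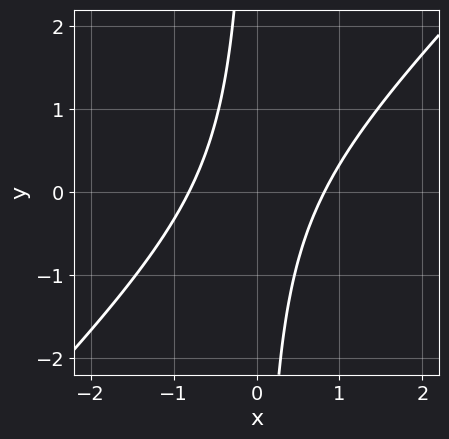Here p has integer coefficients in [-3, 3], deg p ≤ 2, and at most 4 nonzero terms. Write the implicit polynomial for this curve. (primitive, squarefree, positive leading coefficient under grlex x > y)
3*x^2 - 3*x*y - 2

1. The degree is 2 — no degree-1 curve has this shape.
2. Reading off the gridlines: no y-intercept at any integer in the box.
3. Solving for integer coefficients yields p as stated.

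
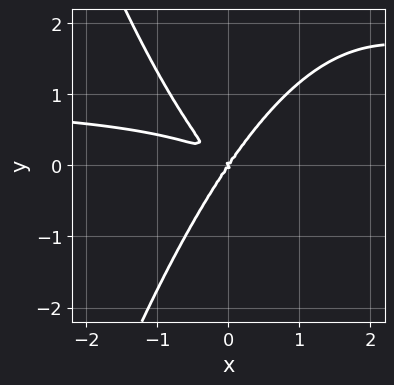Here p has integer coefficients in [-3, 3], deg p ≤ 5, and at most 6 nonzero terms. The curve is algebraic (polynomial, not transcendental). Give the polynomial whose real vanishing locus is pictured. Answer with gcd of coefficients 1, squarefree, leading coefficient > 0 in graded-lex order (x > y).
2*x^3*y - 2*x^3 - 3*x^2*y + 2*y^3

First, the degree is 4 — no degree-3 curve has this shape.
Next, against the integer gridlines: it meets the y-axis at y = 0 (among the integer gridlines); it crosses the x-axis at the gridline x = 0.
Finally, together with the visible shape, these determine p as stated.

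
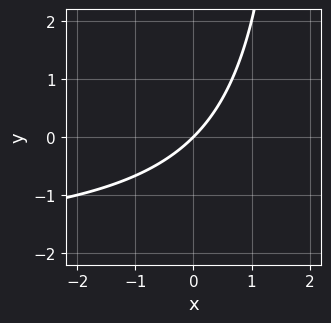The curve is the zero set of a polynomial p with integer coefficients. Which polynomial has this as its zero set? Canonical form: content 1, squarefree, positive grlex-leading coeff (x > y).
x*y + 2*x - 2*y

First, deg p = 2.
Next, against the integer gridlines: one x-axis crossing is at x = 0; it crosses the y-axis at the gridline y = 0.
Finally, putting this together gives p.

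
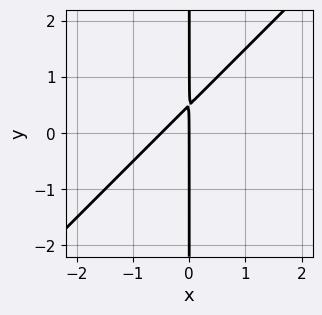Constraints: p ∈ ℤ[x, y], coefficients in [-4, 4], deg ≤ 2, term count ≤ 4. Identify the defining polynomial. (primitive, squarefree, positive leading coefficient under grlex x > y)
2*x^2 - 2*x*y + x

First, degree: no degree-1 curve has this shape, so deg p = 2.
Then, against the integer gridlines: every point of the y-axis in the box is on the curve; one x-axis crossing is at x = 0.
Finally, assembling these constraints gives the stated polynomial.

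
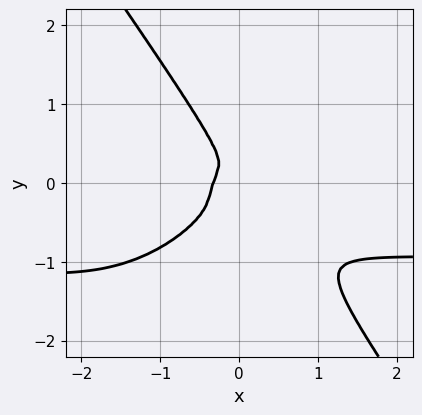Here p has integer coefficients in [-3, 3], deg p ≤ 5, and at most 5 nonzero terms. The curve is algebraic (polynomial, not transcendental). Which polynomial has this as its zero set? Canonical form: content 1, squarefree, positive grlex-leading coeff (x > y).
3*x^3*y - 2*x^2*y^2 + 2*y^4 + 3*x^3 + x^2

First, the degree is 4 — a generic line meets the curve in up to 4 points.
Finally, matching integer coefficients to the picture gives p.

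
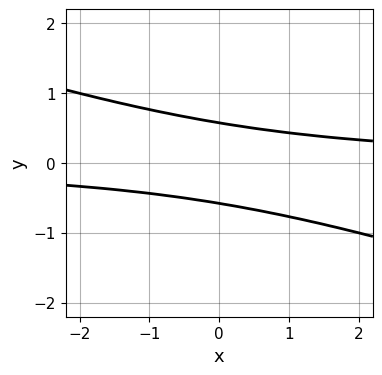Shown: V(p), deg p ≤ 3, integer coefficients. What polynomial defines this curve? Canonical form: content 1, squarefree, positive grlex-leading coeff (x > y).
deg p = 2.
Observable constraints: the curve avoids every integer x-axis point in the box.
Matching integer coefficients to the picture gives p.

x*y + 3*y^2 - 1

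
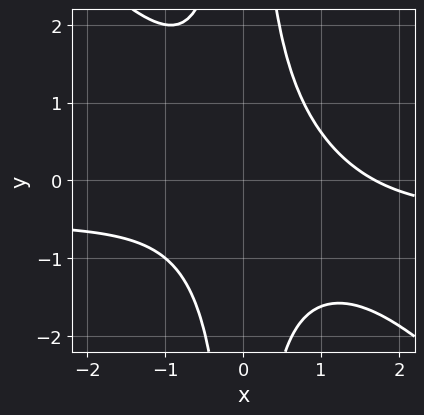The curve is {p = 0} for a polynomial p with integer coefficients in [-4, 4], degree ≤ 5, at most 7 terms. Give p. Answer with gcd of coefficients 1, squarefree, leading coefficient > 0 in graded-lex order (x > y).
deg p = 4. No degree-3 curve has this shape.
From the visible intercepts: no y-intercept at any integer in the box.
Matching integer coefficients to the picture gives p.

2*x^3*y + 2*x^2*y^2 + x^3 - x^2 - 2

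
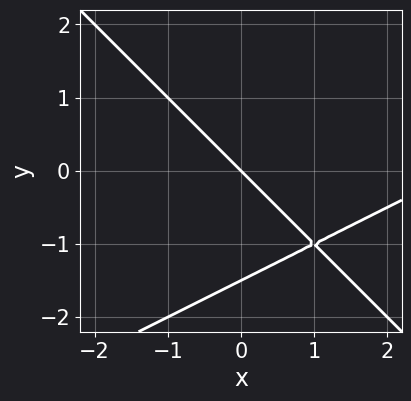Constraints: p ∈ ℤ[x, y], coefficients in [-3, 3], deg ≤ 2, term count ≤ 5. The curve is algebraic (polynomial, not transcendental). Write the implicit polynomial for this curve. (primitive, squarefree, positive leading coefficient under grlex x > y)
First, deg p = 2.
Then, observable constraints: it meets the x-axis at x = 0 (among the integer gridlines); it meets the y-axis at y = 0 (among the integer gridlines).
Finally, solving for integer coefficients yields p as stated.

x^2 - x*y - 2*y^2 - 3*x - 3*y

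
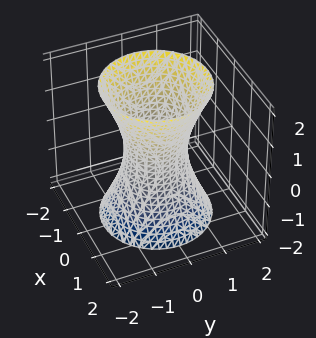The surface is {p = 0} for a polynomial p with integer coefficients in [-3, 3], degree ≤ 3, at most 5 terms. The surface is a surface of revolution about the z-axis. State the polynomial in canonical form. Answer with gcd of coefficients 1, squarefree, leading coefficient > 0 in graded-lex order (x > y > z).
First, deg p = 2. A generic line meets the surface in up to 2 points.
Next, symmetries: the surface is invariant under rotation about z: p = q(x² + y², z).
Then, reading off the gridlines: a circular section at z = 1 has radius exactly 1; it misses every integer gridline on the z-axis.
Finally, fitting integer coefficients to these (and the overall shape) gives p.

3*x^2 + 3*y^2 - z^2 - 2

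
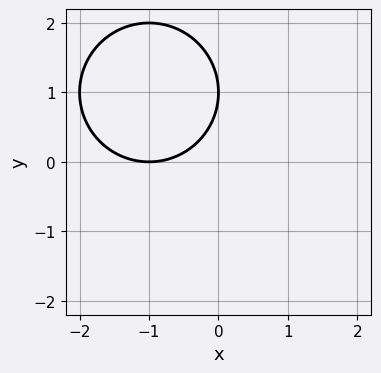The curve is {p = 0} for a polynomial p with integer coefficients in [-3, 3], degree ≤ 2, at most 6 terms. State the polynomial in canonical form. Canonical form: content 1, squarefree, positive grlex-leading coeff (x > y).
x^2 + y^2 + 2*x - 2*y + 1

The degree is 2 — no degree-1 curve has this shape.
Observable constraints: it meets the y-axis at y = 1 (among the integer gridlines); it meets the x-axis at x = -1 (among the integer gridlines).
These observations pin down the coefficients.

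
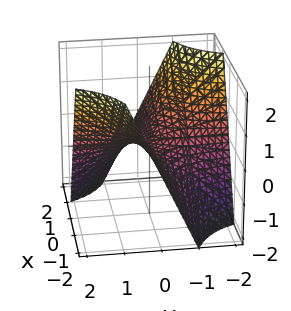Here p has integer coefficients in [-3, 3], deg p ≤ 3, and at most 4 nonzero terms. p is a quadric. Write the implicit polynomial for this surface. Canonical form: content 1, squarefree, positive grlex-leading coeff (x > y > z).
x*y + z

1. The degree is 2 — a saddle surface; a quadric.
2. From the axis intercepts and sections: the visible y-axis segment lies entirely on the surface; one z-axis crossing is at z = 0.
3. Assembling these constraints gives the stated polynomial. Check: (1, 0, 0) on the x-axis lies on the surface, and p(1, 0, 0) = 0. ✓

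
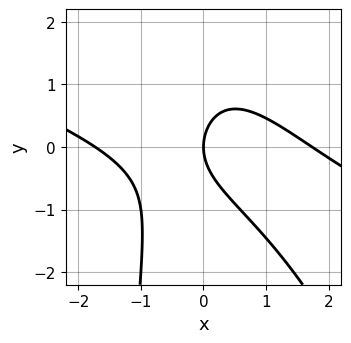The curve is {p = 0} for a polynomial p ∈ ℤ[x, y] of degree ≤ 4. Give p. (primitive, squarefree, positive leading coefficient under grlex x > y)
First, deg p = 3. A generic line meets the curve in up to 3 points.
Next, against the integer gridlines: it meets the y-axis at y = 0 (among the integer gridlines); it meets the x-axis at x = 0 (among the integer gridlines).
Finally, assembling these constraints gives the stated polynomial.

x^3 + 3*x^2*y + x*y^2 + 2*y^2 - 3*x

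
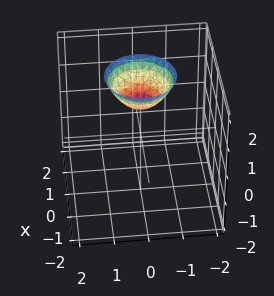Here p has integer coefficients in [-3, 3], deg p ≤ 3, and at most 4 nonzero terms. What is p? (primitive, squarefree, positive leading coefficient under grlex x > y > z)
1. deg p = 2. The shape is more complex than any degree-1 surface.
2. Symmetries: the z-axis is an axis of rotation, so x and y enter only as x² + y².
3. From the axis intercepts and sections: the surface avoids every integer y-axis point in the box; no x-intercept at any integer in the box; one z-axis crossing is at z = 1; a circular section at z = 2 has radius exactly 1.
4. Assembling these constraints gives the stated polynomial.

x^2 + y^2 - z + 1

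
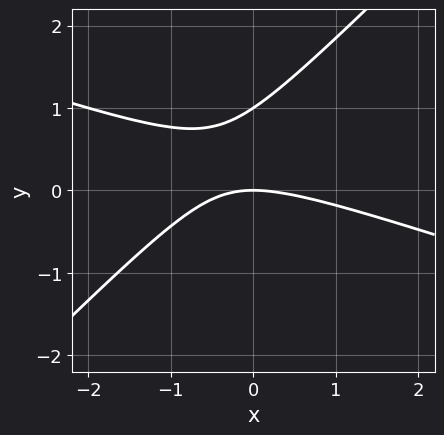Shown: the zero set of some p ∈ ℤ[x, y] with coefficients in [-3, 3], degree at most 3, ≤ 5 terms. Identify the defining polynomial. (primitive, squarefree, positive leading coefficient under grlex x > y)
x^2 + 2*x*y - 3*y^2 + 3*y

1. The degree is 2 — the shape is more complex than any degree-1 curve.
2. From the visible intercepts: the y-axis gridline crossings are at y ∈ {0, 1}; it meets the x-axis at x = 0 (among the integer gridlines).
3. Assembling these constraints gives the stated polynomial.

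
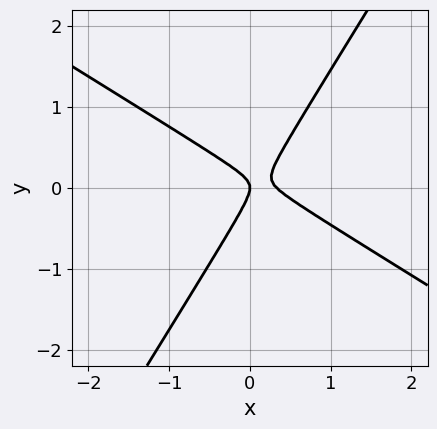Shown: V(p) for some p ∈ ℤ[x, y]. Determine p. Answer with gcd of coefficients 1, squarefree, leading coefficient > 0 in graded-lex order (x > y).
First, degree: the shape is more complex than any degree-1 curve, so deg p = 2.
Next, against the integer gridlines: it meets the y-axis at y = 0 (among the integer gridlines); it crosses the x-axis at the gridline x = 0.
Finally, putting this together gives p.

3*x^2 + 3*x*y - 3*y^2 - x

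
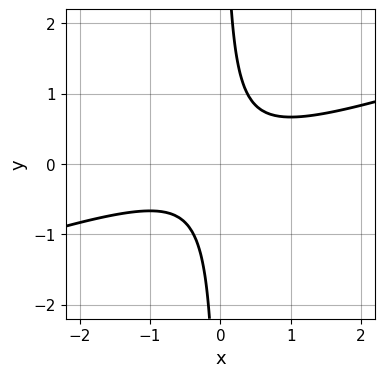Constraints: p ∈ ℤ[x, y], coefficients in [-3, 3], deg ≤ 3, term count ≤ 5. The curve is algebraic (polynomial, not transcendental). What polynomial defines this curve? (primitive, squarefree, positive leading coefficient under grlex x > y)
x^2 - 3*x*y + 1

The degree is 2 — the shape is more complex than any degree-1 curve.
Observable constraints: the curve avoids every integer y-axis point in the box; the curve avoids every integer x-axis point in the box.
The integer polynomial consistent with all of this is the stated p.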